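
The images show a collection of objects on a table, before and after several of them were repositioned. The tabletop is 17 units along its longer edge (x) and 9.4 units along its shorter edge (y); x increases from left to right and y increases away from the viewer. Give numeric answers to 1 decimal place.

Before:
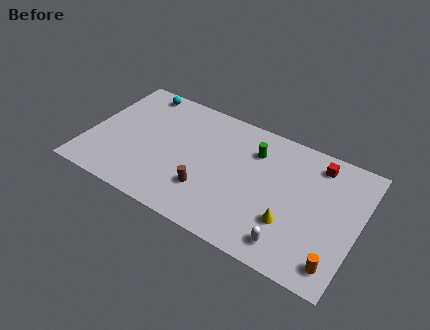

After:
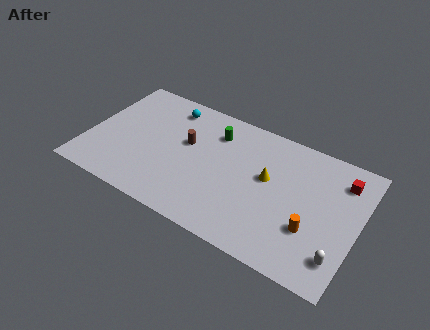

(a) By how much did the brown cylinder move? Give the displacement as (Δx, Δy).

(-1.7, 2.9)

The brown cylinder started near (7.8, 2.7) and ended near (6.1, 5.6).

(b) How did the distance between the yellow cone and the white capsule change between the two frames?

+4.5

Before: roughly 1.4 units apart; after: 5.9. That's 4.5 units further apart.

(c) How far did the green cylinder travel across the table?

2.5

The green cylinder was near (10.2, 7.0) before and (7.7, 7.2) after, so it travelled √(2.5² + 0.2²) ≈ 2.5 units.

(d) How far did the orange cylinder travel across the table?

2.3

From (16.0, 1.5) to (14.3, 3.1), the orange cylinder covered √(1.7² + 1.6²) ≈ 2.3 units.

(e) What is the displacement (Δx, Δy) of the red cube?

(1.6, -0.5)

The red cube started near (14.1, 7.9) and ended near (15.7, 7.4).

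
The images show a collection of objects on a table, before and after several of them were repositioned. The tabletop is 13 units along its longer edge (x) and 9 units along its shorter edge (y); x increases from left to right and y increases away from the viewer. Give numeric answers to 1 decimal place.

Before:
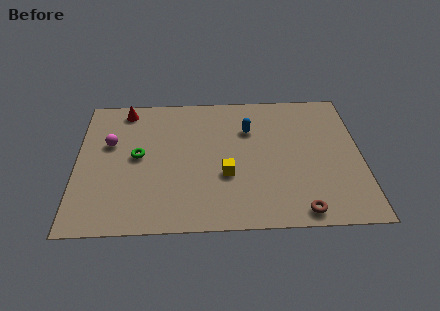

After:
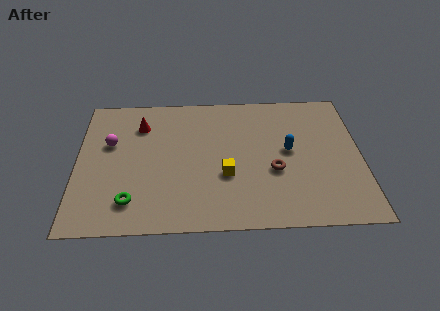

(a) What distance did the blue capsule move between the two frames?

2.3

From (7.9, 6.3) to (9.7, 4.8), the blue capsule covered √(1.8² + 1.5²) ≈ 2.3 units.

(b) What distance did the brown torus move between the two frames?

2.8

The brown torus was near (10.1, 0.9) before and (9.0, 3.5) after, so it travelled √(1.1² + 2.6²) ≈ 2.8 units.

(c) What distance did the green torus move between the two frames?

2.9

The green torus was near (2.8, 4.7) before and (2.5, 1.8) after, so it travelled √(0.3² + 2.9²) ≈ 2.9 units.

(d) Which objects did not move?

the yellow cube and the magenta sphere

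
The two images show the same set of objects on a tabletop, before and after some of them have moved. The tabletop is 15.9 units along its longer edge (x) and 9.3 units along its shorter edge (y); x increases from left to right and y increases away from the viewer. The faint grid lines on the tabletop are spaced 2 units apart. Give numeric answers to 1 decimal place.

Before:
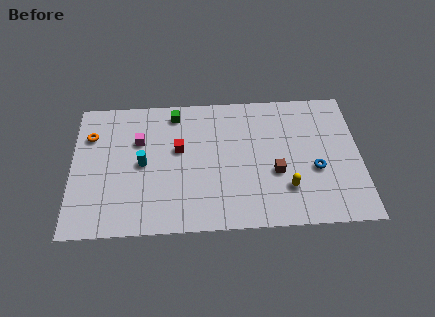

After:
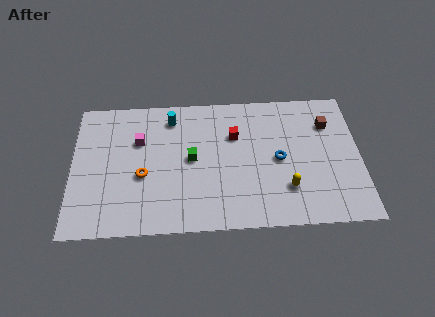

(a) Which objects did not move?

the yellow capsule and the magenta cube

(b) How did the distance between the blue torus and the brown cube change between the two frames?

+1.4

Before: roughly 2.2 units apart; after: 3.6. That's 1.4 units further apart.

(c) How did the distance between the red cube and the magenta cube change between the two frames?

+3.0

The distance was about 2.3 in the first image and 5.3 in the second, so they moved 3.0 units further apart.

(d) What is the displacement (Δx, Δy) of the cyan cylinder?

(1.6, 3.1)

From the two frames, the cyan cylinder sits at roughly (3.9, 4.6) before and (5.5, 7.7) after.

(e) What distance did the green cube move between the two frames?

3.3

The green cube moved from about (5.7, 8.0) to (6.6, 4.8), a distance of √(0.9² + 3.2²) ≈ 3.3.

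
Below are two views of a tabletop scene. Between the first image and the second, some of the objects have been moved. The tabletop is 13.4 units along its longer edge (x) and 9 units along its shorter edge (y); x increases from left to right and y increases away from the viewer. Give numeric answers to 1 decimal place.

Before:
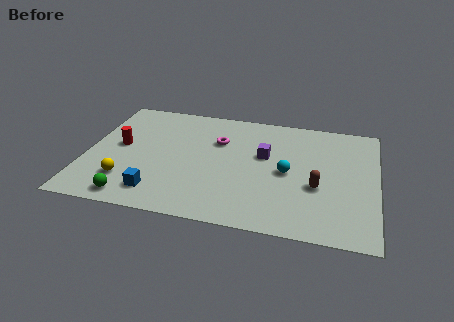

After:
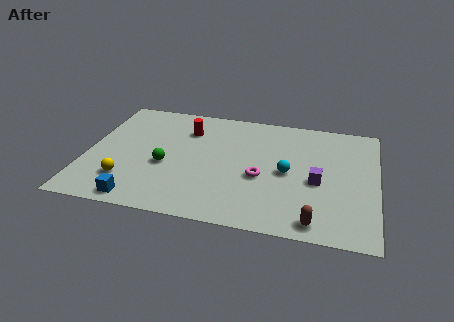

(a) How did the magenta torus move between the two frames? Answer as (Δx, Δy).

(2.1, -2.4)

The magenta torus started near (6.0, 6.1) and ended near (8.1, 3.7).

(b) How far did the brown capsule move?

2.5

The brown capsule was near (10.7, 3.5) before and (10.7, 1.0) after, so it travelled √(0.0² + 2.5²) ≈ 2.5 units.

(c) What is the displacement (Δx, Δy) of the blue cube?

(-0.8, -0.7)

The blue cube was at about (3.5, 1.6) and moved to about (2.7, 0.9).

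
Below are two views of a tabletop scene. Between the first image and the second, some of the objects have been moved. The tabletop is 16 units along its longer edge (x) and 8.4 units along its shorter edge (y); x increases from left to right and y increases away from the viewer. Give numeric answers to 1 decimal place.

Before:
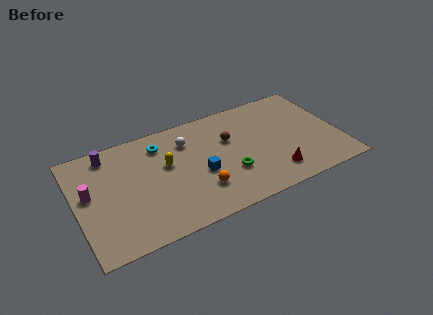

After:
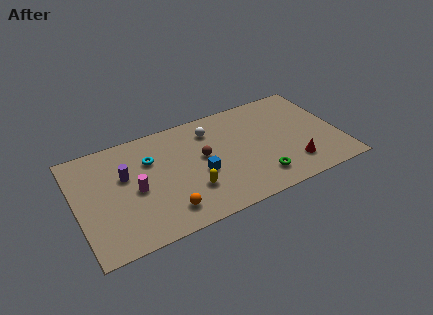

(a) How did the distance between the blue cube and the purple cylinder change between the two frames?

-1.7

Before: roughly 6.4 units apart; after: 4.7. That's 1.7 units closer together.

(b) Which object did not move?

the blue cube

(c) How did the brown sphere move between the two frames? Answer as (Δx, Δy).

(-1.7, -0.7)

The brown sphere was at about (9.4, 5.4) and moved to about (7.7, 4.7).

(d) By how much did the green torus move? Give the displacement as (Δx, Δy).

(1.7, -1.1)

The green torus started near (9.1, 2.8) and ended near (10.8, 1.7).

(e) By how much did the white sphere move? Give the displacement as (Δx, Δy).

(1.5, 0.3)

From the two frames, the white sphere sits at roughly (6.9, 6.3) before and (8.4, 6.6) after.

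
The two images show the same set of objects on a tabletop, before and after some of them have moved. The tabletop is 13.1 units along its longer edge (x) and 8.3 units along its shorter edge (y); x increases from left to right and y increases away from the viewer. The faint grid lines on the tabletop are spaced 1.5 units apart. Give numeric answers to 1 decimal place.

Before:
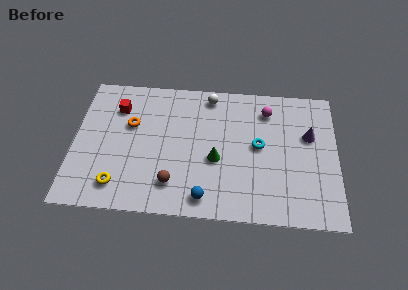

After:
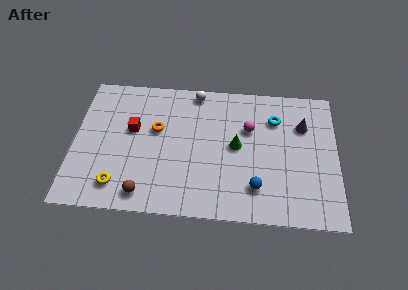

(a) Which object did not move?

the yellow torus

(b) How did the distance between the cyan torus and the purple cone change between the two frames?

-1.2

Before: roughly 2.6 units apart; after: 1.4. That's 1.2 units closer together.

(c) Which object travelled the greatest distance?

the blue sphere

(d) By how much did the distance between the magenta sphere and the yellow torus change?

-1.4

They were about 8.9 units apart before and 7.5 after — 1.4 units closer together.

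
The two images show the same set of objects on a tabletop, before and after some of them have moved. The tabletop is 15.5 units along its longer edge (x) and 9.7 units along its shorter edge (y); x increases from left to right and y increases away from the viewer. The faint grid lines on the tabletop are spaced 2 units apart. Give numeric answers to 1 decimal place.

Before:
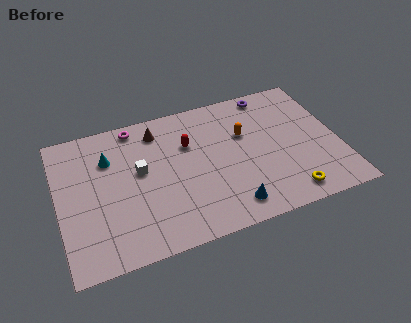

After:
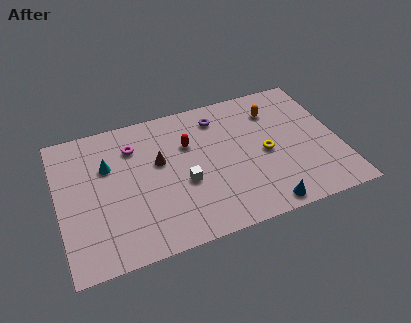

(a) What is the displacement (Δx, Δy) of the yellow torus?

(-0.9, 3.2)

The yellow torus was at about (12.3, 1.3) and moved to about (11.4, 4.5).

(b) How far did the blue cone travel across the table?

1.9

The blue cone was near (9.1, 1.5) before and (10.9, 0.9) after, so it travelled √(1.8² + 0.6²) ≈ 1.9 units.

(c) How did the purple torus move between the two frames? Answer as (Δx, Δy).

(-3.0, -0.8)

From the two frames, the purple torus sits at roughly (12.1, 8.7) before and (9.1, 7.9) after.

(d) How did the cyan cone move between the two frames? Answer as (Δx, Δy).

(-0.1, -0.5)

The cyan cone was at about (2.9, 6.9) and moved to about (2.8, 6.4).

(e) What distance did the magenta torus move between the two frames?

1.4

The magenta torus was near (4.5, 8.7) before and (4.3, 7.3) after, so it travelled √(0.2² + 1.4²) ≈ 1.4 units.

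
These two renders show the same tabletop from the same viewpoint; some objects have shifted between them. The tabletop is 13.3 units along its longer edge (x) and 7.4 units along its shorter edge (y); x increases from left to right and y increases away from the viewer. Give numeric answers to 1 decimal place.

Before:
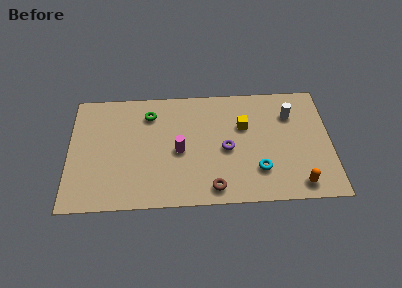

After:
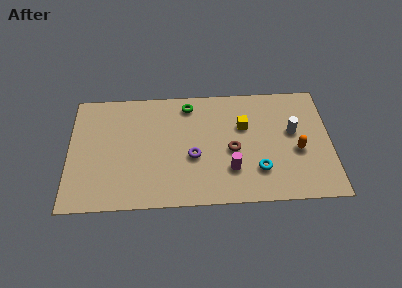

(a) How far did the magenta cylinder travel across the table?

2.9

The magenta cylinder moved from about (5.6, 3.4) to (8.2, 2.1), a distance of √(2.6² + 1.3²) ≈ 2.9.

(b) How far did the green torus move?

2.1

From (4.1, 5.8) to (6.1, 6.3), the green torus covered √(2.0² + 0.5²) ≈ 2.1 units.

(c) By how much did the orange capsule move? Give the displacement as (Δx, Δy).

(0.0, 2.1)

The orange capsule started near (11.6, 1.0) and ended near (11.6, 3.1).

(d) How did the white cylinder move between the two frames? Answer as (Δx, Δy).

(0.1, -1.1)

From the two frames, the white cylinder sits at roughly (11.3, 5.4) before and (11.4, 4.3) after.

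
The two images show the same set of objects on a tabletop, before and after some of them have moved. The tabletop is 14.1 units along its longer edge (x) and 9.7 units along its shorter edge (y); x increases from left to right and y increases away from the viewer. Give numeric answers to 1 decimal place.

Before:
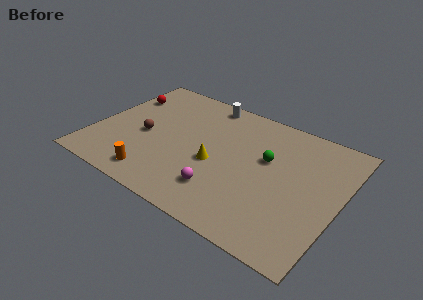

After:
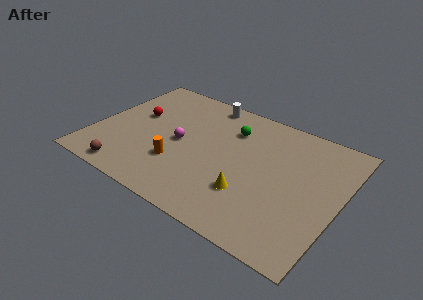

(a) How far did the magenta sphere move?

3.8

The magenta sphere moved from about (7.8, 2.3) to (4.9, 4.7), a distance of √(2.9² + 2.4²) ≈ 3.8.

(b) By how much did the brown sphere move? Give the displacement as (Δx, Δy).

(-0.3, -3.3)

From the two frames, the brown sphere sits at roughly (2.9, 4.3) before and (2.6, 1.0) after.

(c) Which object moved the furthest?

the magenta sphere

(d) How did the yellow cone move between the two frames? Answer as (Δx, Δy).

(2.2, -1.2)

From the two frames, the yellow cone sits at roughly (7.1, 4.1) before and (9.3, 2.9) after.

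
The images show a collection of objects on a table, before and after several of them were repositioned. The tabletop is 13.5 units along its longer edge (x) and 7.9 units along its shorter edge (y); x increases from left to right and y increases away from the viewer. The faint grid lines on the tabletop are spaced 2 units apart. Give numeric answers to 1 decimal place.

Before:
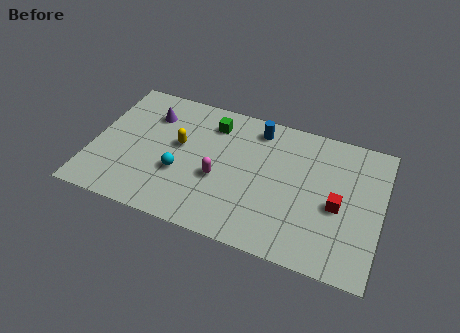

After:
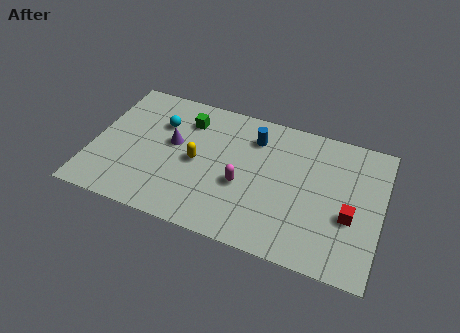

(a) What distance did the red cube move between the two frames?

0.7

The red cube moved from about (11.5, 3.5) to (12.1, 3.1), a distance of √(0.6² + 0.4²) ≈ 0.7.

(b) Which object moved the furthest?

the cyan sphere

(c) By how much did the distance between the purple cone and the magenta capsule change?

-0.8

Before: roughly 4.4 units apart; after: 3.6. That's 0.8 units closer together.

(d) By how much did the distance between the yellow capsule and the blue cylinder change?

-0.7

Before: roughly 4.1 units apart; after: 3.4. That's 0.7 units closer together.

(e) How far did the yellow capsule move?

1.1

The yellow capsule was near (4.0, 4.5) before and (4.9, 3.8) after, so it travelled √(0.9² + 0.7²) ≈ 1.1 units.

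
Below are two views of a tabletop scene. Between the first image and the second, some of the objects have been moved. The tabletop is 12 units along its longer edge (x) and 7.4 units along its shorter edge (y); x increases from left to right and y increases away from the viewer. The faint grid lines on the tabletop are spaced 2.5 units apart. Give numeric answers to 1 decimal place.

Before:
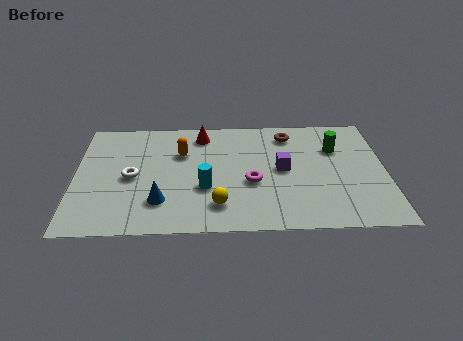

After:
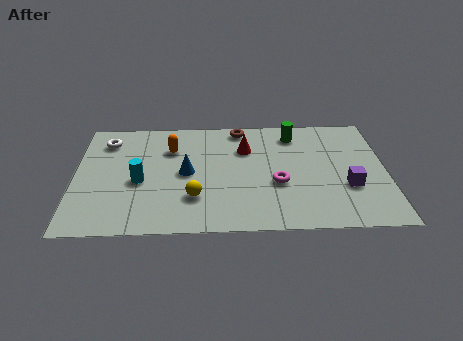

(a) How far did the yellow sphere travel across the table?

1.0

The yellow sphere was near (5.5, 1.6) before and (4.6, 2.1) after, so it travelled √(0.9² + 0.5²) ≈ 1.0 units.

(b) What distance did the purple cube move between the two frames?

2.8

The purple cube moved from about (8.0, 3.8) to (10.5, 2.6), a distance of √(2.5² + 1.2²) ≈ 2.8.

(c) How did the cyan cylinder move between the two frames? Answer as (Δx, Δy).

(-2.5, 0.5)

From the two frames, the cyan cylinder sits at roughly (5.0, 2.7) before and (2.5, 3.2) after.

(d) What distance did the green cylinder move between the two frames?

1.9

The green cylinder moved from about (10.1, 5.1) to (8.5, 6.1), a distance of √(1.6² + 1.0²) ≈ 1.9.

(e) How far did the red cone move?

2.0

The red cone moved from about (4.9, 6.2) to (6.6, 5.2), a distance of √(1.7² + 1.0²) ≈ 2.0.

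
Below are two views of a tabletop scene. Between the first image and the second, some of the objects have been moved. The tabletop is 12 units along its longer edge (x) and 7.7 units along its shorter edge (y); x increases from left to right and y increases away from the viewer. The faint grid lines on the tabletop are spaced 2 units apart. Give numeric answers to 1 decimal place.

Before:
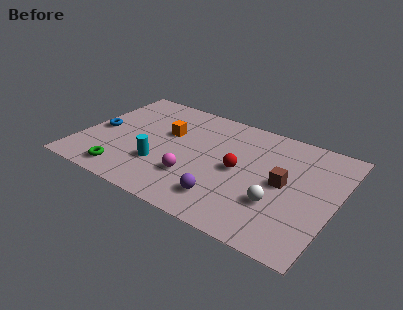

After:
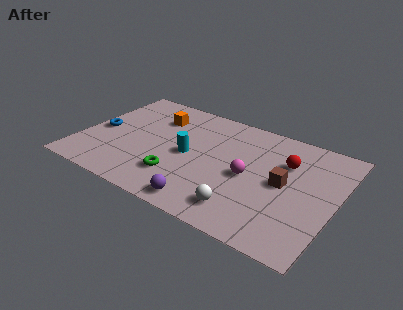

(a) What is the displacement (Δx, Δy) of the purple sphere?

(-0.8, -0.7)

The purple sphere started near (7.2, 1.6) and ended near (6.4, 0.9).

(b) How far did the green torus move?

2.6

The green torus was near (2.5, 1.1) before and (4.9, 2.0) after, so it travelled √(2.4² + 0.9²) ≈ 2.6 units.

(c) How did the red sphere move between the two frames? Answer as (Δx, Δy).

(2.0, 1.5)

The red sphere started near (7.5, 3.8) and ended near (9.5, 5.3).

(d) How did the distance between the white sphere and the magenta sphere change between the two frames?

-1.7

The distance was about 3.9 in the first image and 2.2 in the second, so they moved 1.7 units closer together.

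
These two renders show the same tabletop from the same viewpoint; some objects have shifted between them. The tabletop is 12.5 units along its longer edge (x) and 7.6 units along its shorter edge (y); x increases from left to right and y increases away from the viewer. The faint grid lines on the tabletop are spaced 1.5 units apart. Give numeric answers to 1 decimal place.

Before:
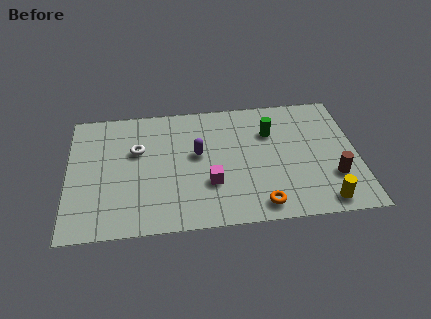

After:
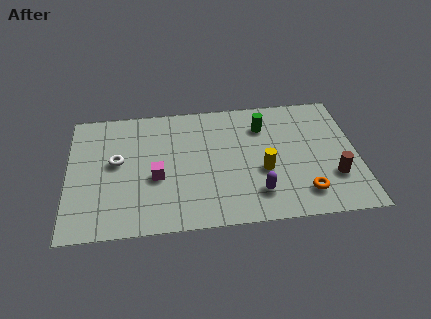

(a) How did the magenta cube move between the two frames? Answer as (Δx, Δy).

(-2.3, 0.6)

The magenta cube was at about (6.1, 2.5) and moved to about (3.8, 3.1).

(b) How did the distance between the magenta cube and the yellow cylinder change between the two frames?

-0.5

The distance was about 5.1 in the first image and 4.6 in the second, so they moved 0.5 units closer together.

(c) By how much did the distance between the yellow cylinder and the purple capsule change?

-5.0

The distance was about 6.3 in the first image and 1.3 in the second, so they moved 5.0 units closer together.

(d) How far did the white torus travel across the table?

1.1

From (3.0, 4.8) to (2.1, 4.2), the white torus covered √(0.9² + 0.6²) ≈ 1.1 units.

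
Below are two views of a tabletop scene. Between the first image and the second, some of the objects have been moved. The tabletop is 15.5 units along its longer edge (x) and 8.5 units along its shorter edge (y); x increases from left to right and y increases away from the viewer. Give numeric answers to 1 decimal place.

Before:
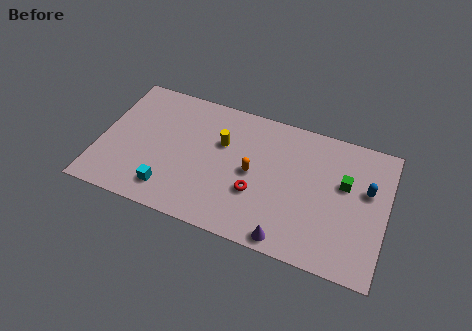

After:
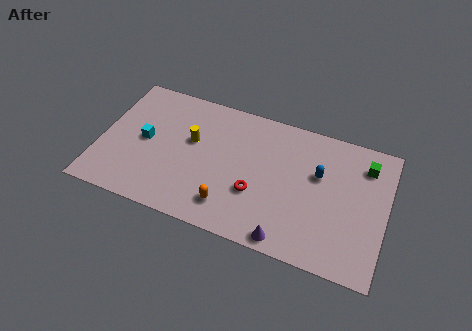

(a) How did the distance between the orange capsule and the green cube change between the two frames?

+3.5

The distance was about 5.0 in the first image and 8.5 in the second, so they moved 3.5 units further apart.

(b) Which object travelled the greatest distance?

the cyan cube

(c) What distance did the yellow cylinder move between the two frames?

1.6

The yellow cylinder moved from about (6.5, 5.5) to (4.9, 5.1), a distance of √(1.6² + 0.4²) ≈ 1.6.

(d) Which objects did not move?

the red torus and the purple cone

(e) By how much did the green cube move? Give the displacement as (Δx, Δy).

(1.0, 1.5)

The green cube was at about (13.2, 5.2) and moved to about (14.2, 6.7).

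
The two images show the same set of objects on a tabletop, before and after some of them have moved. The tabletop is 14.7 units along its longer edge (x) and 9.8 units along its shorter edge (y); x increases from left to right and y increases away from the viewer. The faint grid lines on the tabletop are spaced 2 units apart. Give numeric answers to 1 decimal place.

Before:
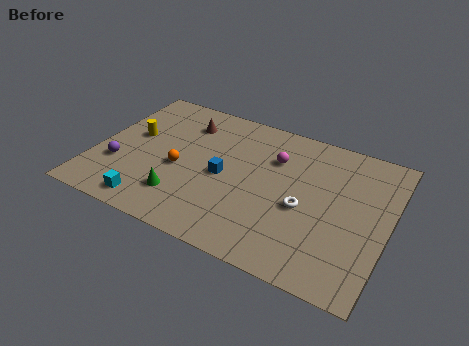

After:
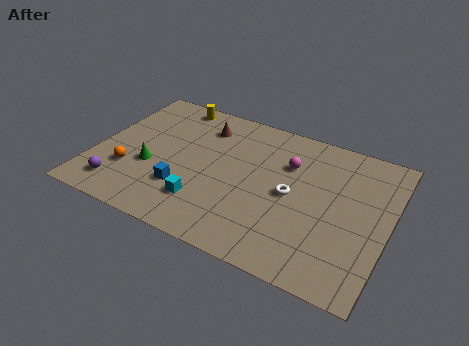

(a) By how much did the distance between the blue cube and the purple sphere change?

-2.1

They were about 5.4 units apart before and 3.3 after — 2.1 units closer together.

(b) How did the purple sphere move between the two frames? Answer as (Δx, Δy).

(0.3, -1.5)

From the two frames, the purple sphere sits at roughly (1.3, 3.2) before and (1.6, 1.7) after.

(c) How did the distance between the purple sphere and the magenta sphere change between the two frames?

+1.0

They were about 8.4 units apart before and 9.4 after — 1.0 units further apart.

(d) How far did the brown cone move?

0.9

The brown cone was near (4.1, 7.6) before and (5.0, 7.7) after, so it travelled √(0.9² + 0.1²) ≈ 0.9 units.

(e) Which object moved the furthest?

the yellow cylinder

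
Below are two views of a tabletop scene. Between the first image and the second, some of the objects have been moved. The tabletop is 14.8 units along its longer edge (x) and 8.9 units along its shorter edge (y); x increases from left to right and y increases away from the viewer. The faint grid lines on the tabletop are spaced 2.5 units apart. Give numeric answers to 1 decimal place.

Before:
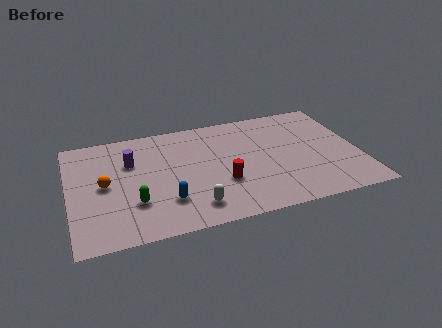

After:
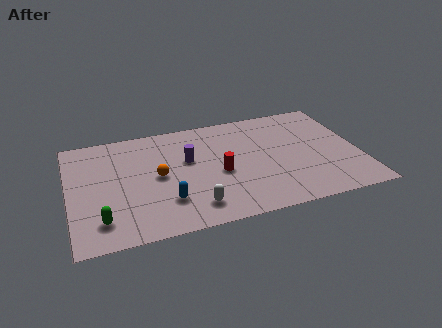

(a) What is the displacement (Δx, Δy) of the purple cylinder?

(2.9, -0.6)

The purple cylinder started near (3.2, 6.0) and ended near (6.1, 5.4).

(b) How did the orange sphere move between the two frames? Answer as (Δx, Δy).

(2.7, 0.0)

The orange sphere was at about (1.8, 4.5) and moved to about (4.5, 4.5).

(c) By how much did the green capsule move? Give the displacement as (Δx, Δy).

(-1.7, -0.9)

From the two frames, the green capsule sits at roughly (3.2, 2.7) before and (1.5, 1.8) after.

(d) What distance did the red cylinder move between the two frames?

0.8

From (7.7, 3.1) to (7.6, 3.9), the red cylinder covered √(0.1² + 0.8²) ≈ 0.8 units.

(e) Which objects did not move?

the blue capsule and the white capsule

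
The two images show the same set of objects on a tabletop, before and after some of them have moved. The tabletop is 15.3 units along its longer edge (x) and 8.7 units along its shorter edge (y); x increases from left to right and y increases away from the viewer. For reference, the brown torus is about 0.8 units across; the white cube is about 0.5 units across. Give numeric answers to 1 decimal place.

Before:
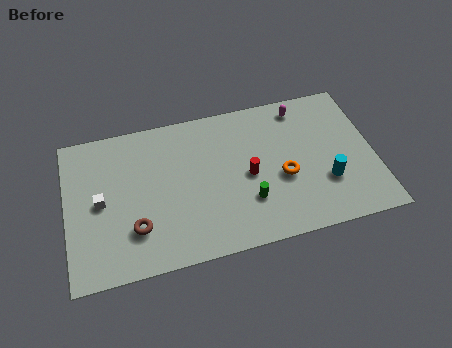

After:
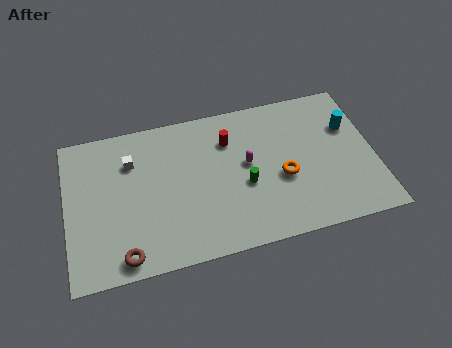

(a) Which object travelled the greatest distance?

the magenta capsule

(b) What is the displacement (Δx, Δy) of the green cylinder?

(-0.1, 1.0)

The green cylinder was at about (8.9, 2.6) and moved to about (8.8, 3.6).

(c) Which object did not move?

the orange torus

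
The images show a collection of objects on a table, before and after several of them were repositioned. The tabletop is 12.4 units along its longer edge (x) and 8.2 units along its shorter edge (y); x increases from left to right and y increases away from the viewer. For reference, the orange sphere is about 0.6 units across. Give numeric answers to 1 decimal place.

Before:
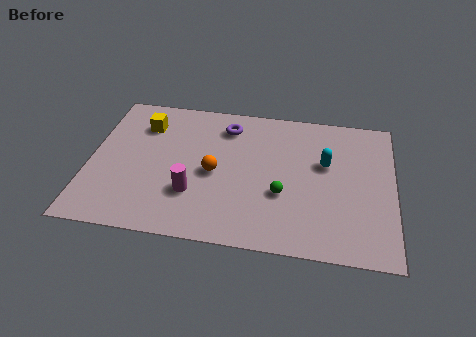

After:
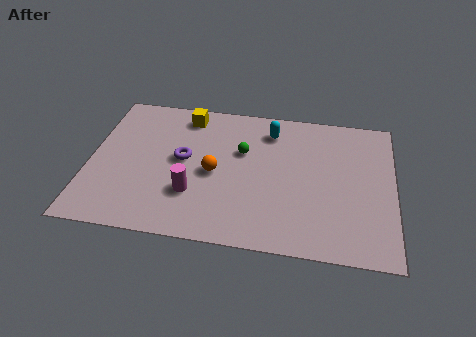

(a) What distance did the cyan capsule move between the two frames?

2.8

From (9.6, 5.0) to (7.3, 6.6), the cyan capsule covered √(2.3² + 1.6²) ≈ 2.8 units.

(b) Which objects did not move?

the magenta cylinder and the orange sphere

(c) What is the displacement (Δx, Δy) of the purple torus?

(-1.7, -2.2)

The purple torus was at about (5.5, 6.6) and moved to about (3.8, 4.4).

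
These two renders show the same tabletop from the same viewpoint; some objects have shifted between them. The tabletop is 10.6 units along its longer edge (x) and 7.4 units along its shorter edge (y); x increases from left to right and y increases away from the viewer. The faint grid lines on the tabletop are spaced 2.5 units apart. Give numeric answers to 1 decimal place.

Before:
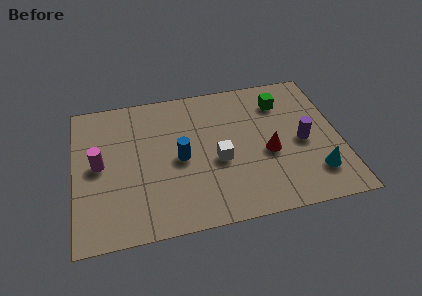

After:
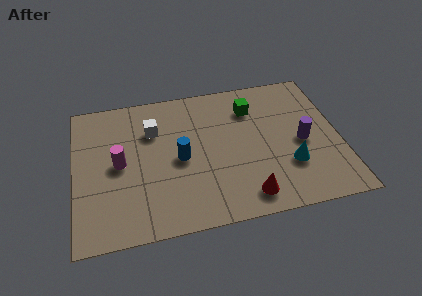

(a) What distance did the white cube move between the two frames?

3.3

The white cube was near (5.7, 3.1) before and (3.2, 5.2) after, so it travelled √(2.5² + 2.1²) ≈ 3.3 units.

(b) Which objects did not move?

the purple cylinder and the blue cylinder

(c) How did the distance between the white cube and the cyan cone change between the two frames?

+2.0

The distance was about 4.0 in the first image and 6.0 in the second, so they moved 2.0 units further apart.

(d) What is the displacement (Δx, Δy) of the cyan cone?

(-1.0, 0.6)

The cyan cone started near (9.5, 1.7) and ended near (8.5, 2.3).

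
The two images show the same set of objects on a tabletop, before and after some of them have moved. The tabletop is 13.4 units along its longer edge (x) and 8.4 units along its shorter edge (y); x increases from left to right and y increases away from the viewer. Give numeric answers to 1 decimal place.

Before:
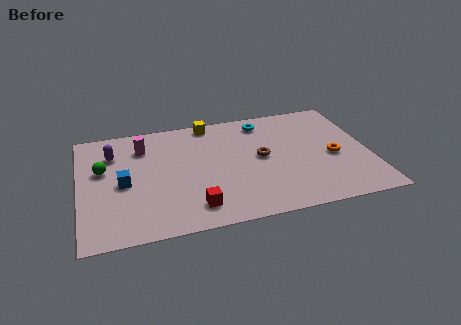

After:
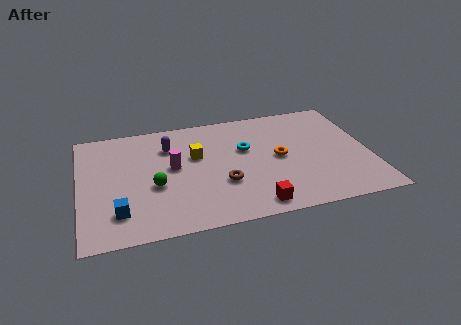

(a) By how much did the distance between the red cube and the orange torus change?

-3.5

They were about 7.0 units apart before and 3.5 after — 3.5 units closer together.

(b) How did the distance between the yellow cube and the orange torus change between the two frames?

-2.8

Before: roughly 6.7 units apart; after: 3.9. That's 2.8 units closer together.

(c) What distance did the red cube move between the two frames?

2.7

The red cube moved from about (5.1, 1.5) to (7.8, 1.0), a distance of √(2.7² + 0.5²) ≈ 2.7.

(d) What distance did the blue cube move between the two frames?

2.0

The blue cube moved from about (2.0, 3.9) to (1.7, 1.9), a distance of √(0.3² + 2.0²) ≈ 2.0.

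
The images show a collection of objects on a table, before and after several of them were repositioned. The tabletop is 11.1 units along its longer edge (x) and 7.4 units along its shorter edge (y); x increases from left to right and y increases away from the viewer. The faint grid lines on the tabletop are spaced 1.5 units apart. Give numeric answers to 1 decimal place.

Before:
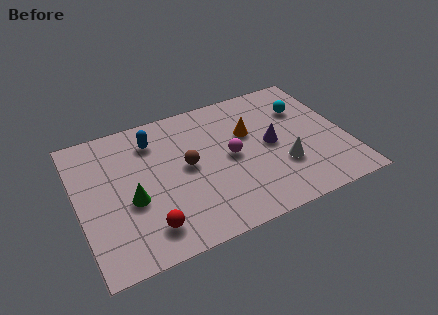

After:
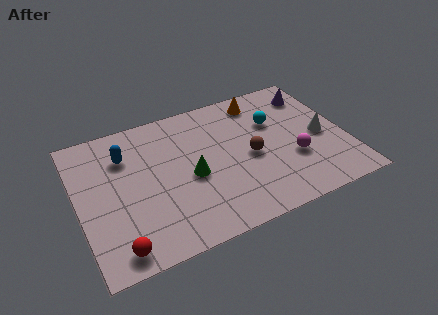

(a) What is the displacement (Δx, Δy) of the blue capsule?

(-1.2, -0.4)

The blue capsule was at about (3.3, 5.8) and moved to about (2.1, 5.4).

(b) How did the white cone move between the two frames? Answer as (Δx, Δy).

(1.8, 1.0)

The white cone started near (8.3, 2.4) and ended near (10.1, 3.4).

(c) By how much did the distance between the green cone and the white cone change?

-0.7

Before: roughly 6.2 units apart; after: 5.5. That's 0.7 units closer together.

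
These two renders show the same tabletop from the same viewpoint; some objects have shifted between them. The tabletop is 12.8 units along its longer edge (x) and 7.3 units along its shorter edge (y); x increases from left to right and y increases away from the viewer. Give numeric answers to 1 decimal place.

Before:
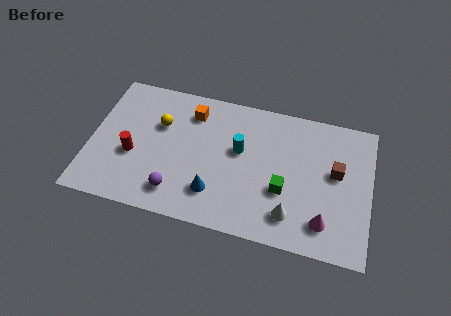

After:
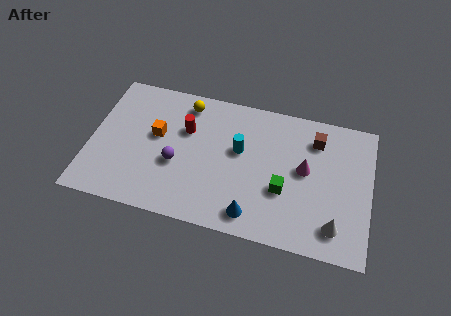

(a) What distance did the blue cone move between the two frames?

1.9

The blue cone moved from about (5.8, 1.8) to (7.6, 1.1), a distance of √(1.8² + 0.7²) ≈ 1.9.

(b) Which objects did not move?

the cyan cylinder and the green cube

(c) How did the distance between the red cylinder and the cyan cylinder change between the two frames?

-2.5

They were about 5.0 units apart before and 2.5 after — 2.5 units closer together.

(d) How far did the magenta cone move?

2.7

The magenta cone moved from about (10.8, 1.5) to (9.8, 4.0), a distance of √(1.0² + 2.5²) ≈ 2.7.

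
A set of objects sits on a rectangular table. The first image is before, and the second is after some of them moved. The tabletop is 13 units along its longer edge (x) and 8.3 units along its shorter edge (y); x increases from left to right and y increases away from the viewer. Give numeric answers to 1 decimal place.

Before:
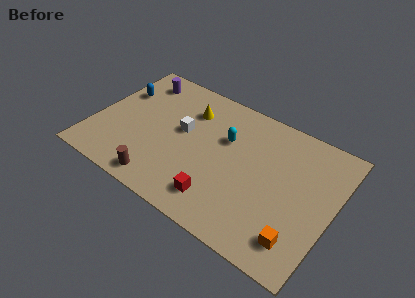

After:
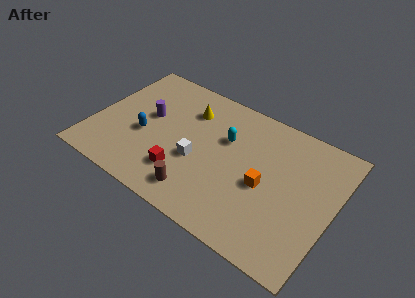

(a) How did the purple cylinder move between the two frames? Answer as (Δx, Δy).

(1.0, -2.2)

From the two frames, the purple cylinder sits at roughly (1.8, 6.9) before and (2.8, 4.7) after.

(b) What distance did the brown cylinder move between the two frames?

2.0

The brown cylinder moved from about (4.2, 1.0) to (6.2, 1.4), a distance of √(2.0² + 0.4²) ≈ 2.0.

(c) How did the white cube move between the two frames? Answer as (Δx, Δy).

(1.1, -1.4)

The white cube was at about (4.7, 4.7) and moved to about (5.8, 3.3).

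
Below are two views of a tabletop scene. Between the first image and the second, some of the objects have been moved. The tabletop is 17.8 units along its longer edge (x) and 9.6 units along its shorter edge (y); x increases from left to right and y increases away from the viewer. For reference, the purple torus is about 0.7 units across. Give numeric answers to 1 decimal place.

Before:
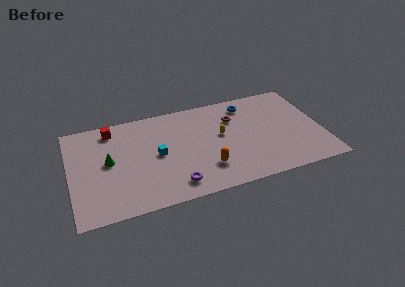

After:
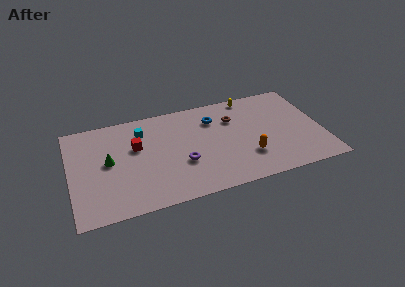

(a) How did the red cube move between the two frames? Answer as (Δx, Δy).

(1.6, -2.2)

The red cube was at about (3.1, 8.2) and moved to about (4.7, 6.0).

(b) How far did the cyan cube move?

2.8

The cyan cube moved from about (6.1, 4.8) to (5.2, 7.4), a distance of √(0.9² + 2.6²) ≈ 2.8.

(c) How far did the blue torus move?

2.6

The blue torus was near (12.8, 8.0) before and (10.3, 7.2) after, so it travelled √(2.5² + 0.8²) ≈ 2.6 units.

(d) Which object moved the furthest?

the yellow capsule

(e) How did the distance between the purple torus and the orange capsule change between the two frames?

+2.2

The distance was about 2.5 in the first image and 4.7 in the second, so they moved 2.2 units further apart.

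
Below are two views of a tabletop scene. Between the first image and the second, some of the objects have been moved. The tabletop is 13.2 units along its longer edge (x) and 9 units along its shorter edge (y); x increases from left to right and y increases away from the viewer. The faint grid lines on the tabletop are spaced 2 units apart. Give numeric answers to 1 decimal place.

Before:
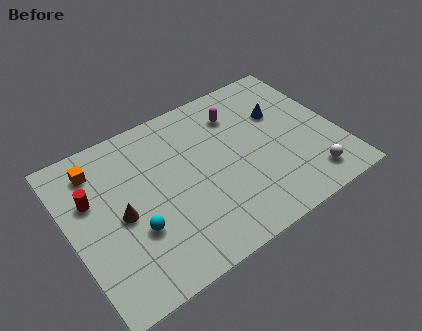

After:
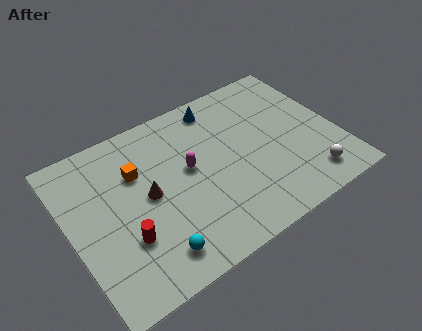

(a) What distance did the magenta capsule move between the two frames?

3.4

The magenta capsule was near (8.7, 6.9) before and (5.9, 5.0) after, so it travelled √(2.8² + 1.9²) ≈ 3.4 units.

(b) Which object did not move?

the white sphere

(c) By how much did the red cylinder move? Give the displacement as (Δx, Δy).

(1.2, -2.9)

The red cylinder was at about (1.2, 5.8) and moved to about (2.4, 2.9).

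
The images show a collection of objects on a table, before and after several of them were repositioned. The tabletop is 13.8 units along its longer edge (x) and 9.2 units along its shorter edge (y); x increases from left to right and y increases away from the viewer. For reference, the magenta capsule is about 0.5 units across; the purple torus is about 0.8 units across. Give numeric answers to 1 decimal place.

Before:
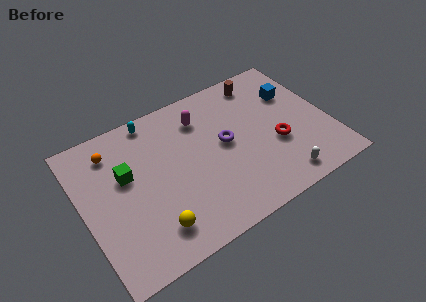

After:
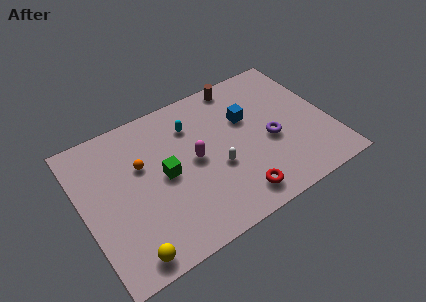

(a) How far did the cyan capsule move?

2.4

The cyan capsule moved from about (4.4, 8.3) to (6.4, 6.9), a distance of √(2.0² + 1.4²) ≈ 2.4.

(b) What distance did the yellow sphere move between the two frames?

1.7

The yellow sphere moved from about (3.4, 1.8) to (1.9, 1.0), a distance of √(1.5² + 0.8²) ≈ 1.7.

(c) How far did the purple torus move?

2.6

The purple torus was near (8.0, 4.9) before and (10.4, 3.9) after, so it travelled √(2.4² + 1.0²) ≈ 2.6 units.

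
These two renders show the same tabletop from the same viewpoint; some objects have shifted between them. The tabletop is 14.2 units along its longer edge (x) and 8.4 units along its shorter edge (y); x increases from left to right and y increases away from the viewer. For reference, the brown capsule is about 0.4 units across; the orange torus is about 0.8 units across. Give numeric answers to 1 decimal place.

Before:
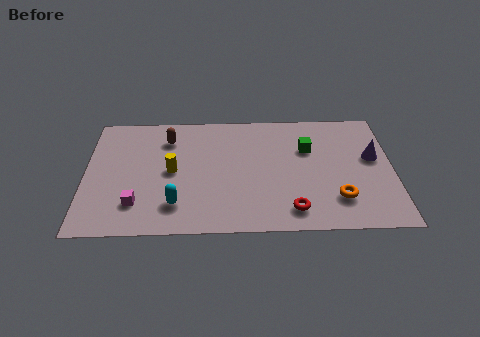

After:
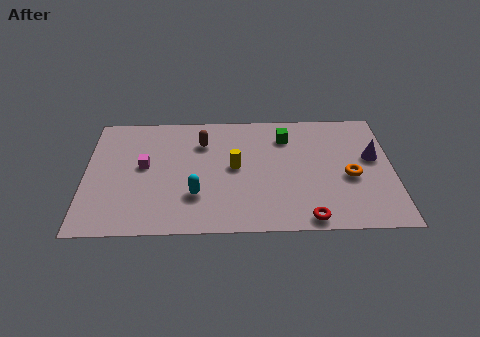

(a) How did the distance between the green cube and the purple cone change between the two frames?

+1.2

Before: roughly 3.1 units apart; after: 4.3. That's 1.2 units further apart.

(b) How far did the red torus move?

0.9

From (9.5, 1.4) to (10.2, 0.8), the red torus covered √(0.7² + 0.6²) ≈ 0.9 units.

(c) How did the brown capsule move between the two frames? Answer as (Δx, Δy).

(1.6, -0.3)

From the two frames, the brown capsule sits at roughly (3.8, 6.5) before and (5.4, 6.2) after.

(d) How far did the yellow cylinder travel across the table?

2.9

From (4.0, 4.2) to (6.9, 4.4), the yellow cylinder covered √(2.9² + 0.2²) ≈ 2.9 units.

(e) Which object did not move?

the purple cone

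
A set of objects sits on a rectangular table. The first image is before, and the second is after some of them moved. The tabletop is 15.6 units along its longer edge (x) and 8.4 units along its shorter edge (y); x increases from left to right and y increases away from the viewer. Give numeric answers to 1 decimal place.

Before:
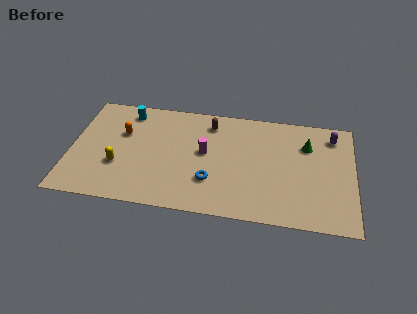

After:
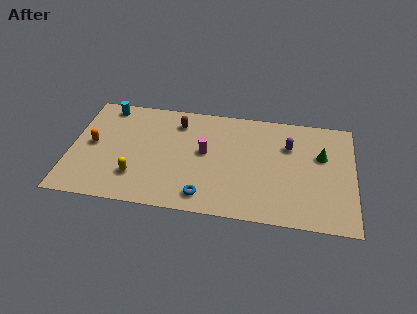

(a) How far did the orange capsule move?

1.9

The orange capsule was near (2.8, 5.4) before and (1.2, 4.3) after, so it travelled √(1.6² + 1.1²) ≈ 1.9 units.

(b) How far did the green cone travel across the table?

1.1

The green cone moved from about (13.0, 6.0) to (13.8, 5.3), a distance of √(0.8² + 0.7²) ≈ 1.1.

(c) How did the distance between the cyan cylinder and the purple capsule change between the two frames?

-1.1

Before: roughly 11.4 units apart; after: 10.3. That's 1.1 units closer together.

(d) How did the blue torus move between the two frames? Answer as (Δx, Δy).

(-0.3, -1.2)

From the two frames, the blue torus sits at roughly (7.8, 2.5) before and (7.5, 1.3) after.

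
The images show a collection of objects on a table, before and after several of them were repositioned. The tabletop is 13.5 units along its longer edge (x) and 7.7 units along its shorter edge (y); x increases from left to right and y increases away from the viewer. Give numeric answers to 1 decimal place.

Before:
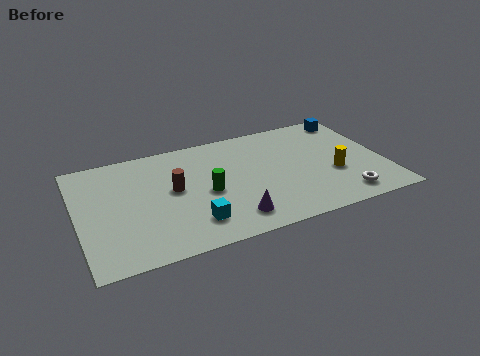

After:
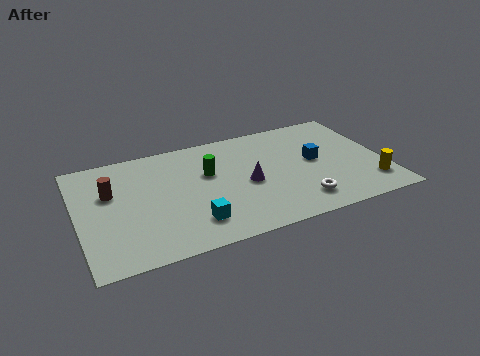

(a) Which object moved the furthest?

the blue cube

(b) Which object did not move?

the cyan cube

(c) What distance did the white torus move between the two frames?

1.9

From (11.4, 1.2) to (9.5, 1.5), the white torus covered √(1.9² + 0.3²) ≈ 1.9 units.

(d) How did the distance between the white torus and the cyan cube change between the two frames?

-1.9

Before: roughly 6.6 units apart; after: 4.7. That's 1.9 units closer together.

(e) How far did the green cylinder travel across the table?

1.3

The green cylinder was near (5.6, 3.5) before and (5.8, 4.8) after, so it travelled √(0.2² + 1.3²) ≈ 1.3 units.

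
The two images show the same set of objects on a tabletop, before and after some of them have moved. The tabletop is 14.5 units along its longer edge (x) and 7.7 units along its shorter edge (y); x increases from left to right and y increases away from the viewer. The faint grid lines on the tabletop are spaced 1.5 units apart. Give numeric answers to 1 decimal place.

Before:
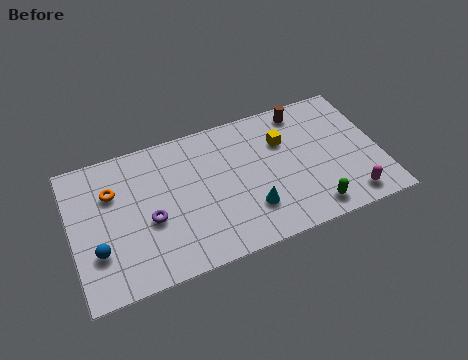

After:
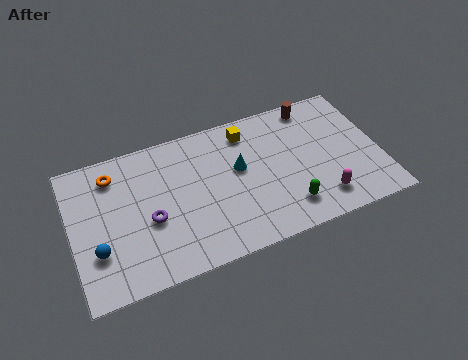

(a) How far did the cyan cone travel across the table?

2.4

The cyan cone was near (8.2, 2.1) before and (7.9, 4.5) after, so it travelled √(0.3² + 2.4²) ≈ 2.4 units.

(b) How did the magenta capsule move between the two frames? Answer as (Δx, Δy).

(-1.3, 0.4)

The magenta capsule was at about (12.8, 1.1) and moved to about (11.5, 1.5).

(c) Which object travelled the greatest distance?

the cyan cone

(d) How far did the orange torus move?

0.9

The orange torus moved from about (2.0, 5.3) to (2.1, 6.2), a distance of √(0.1² + 0.9²) ≈ 0.9.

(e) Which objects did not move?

the blue sphere and the purple torus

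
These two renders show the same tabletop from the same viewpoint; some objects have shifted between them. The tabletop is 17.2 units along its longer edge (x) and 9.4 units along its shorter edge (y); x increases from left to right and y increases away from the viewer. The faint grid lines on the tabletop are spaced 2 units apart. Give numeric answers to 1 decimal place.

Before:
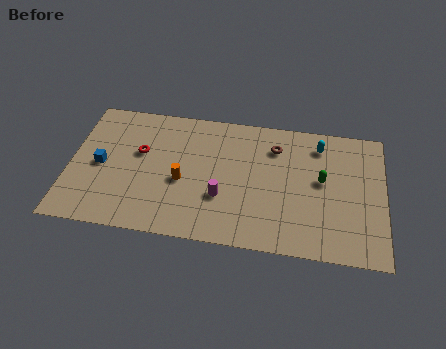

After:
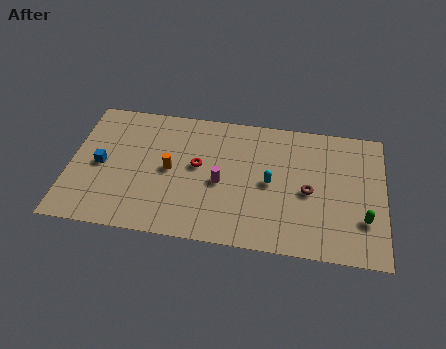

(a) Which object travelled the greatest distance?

the cyan capsule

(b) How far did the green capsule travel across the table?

3.3

From (13.8, 5.2) to (16.1, 2.8), the green capsule covered √(2.3² + 2.4²) ≈ 3.3 units.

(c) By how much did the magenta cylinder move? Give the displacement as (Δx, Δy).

(-0.1, 1.0)

From the two frames, the magenta cylinder sits at roughly (8.4, 3.2) before and (8.3, 4.2) after.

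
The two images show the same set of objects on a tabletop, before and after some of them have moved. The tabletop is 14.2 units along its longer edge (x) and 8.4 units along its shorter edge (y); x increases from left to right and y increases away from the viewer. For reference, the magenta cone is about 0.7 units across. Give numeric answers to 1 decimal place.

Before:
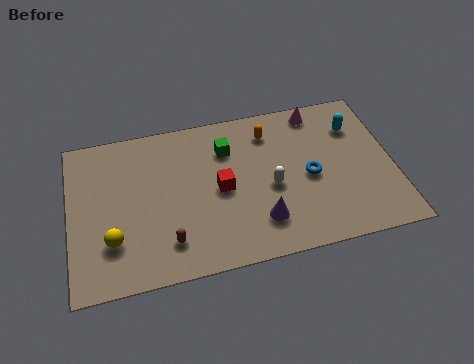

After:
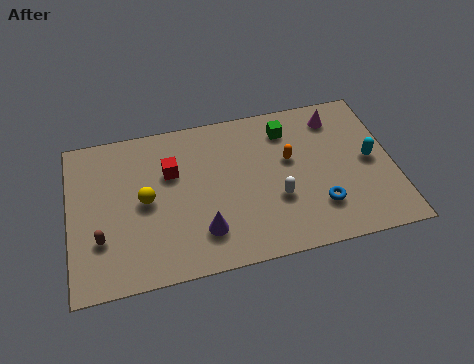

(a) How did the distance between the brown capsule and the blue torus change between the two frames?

+2.9

Before: roughly 6.6 units apart; after: 9.5. That's 2.9 units further apart.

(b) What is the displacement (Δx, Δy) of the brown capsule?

(-2.9, 0.8)

From the two frames, the brown capsule sits at roughly (4.2, 1.8) before and (1.3, 2.6) after.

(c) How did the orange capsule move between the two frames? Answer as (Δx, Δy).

(0.8, -1.7)

The orange capsule started near (8.9, 6.7) and ended near (9.7, 5.0).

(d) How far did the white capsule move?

0.7

The white capsule moved from about (8.8, 3.7) to (9.0, 3.0), a distance of √(0.2² + 0.7²) ≈ 0.7.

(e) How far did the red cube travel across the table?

2.5

From (6.6, 4.1) to (4.5, 5.5), the red cube covered √(2.1² + 1.4²) ≈ 2.5 units.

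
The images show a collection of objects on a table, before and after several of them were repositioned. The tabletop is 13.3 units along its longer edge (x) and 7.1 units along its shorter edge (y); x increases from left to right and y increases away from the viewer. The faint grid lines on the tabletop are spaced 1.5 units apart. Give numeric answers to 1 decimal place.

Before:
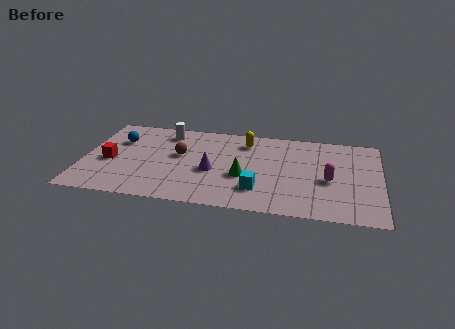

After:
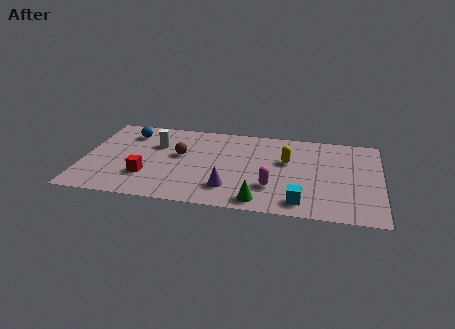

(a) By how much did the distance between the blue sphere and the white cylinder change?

-0.8

Before: roughly 2.3 units apart; after: 1.5. That's 0.8 units closer together.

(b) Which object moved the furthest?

the magenta capsule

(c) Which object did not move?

the brown sphere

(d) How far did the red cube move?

2.0

The red cube moved from about (1.2, 3.1) to (2.9, 2.1), a distance of √(1.7² + 1.0²) ≈ 2.0.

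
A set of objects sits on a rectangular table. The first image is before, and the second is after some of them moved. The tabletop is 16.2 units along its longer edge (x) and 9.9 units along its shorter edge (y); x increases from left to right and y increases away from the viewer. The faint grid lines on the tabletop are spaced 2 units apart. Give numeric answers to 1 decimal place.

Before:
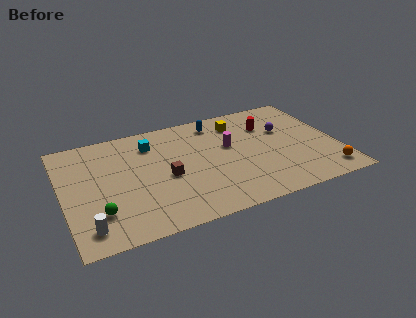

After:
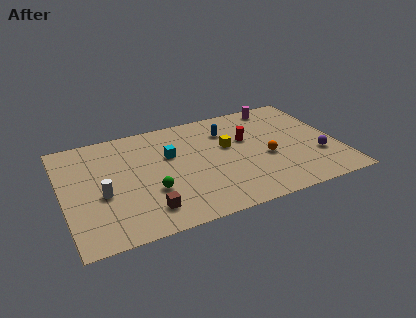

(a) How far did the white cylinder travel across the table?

2.7

The white cylinder was near (1.2, 1.6) before and (2.2, 4.1) after, so it travelled √(1.0² + 2.5²) ≈ 2.7 units.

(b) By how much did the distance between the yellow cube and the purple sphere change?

+2.7

The distance was about 3.1 in the first image and 5.8 in the second, so they moved 2.7 units further apart.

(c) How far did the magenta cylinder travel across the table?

4.4

From (9.9, 5.9) to (13.2, 8.8), the magenta cylinder covered √(3.3² + 2.9²) ≈ 4.4 units.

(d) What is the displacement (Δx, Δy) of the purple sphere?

(1.6, -3.1)

The purple sphere was at about (13.3, 6.3) and moved to about (14.9, 3.2).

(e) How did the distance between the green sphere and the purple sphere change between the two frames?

-2.1

They were about 12.0 units apart before and 9.9 after — 2.1 units closer together.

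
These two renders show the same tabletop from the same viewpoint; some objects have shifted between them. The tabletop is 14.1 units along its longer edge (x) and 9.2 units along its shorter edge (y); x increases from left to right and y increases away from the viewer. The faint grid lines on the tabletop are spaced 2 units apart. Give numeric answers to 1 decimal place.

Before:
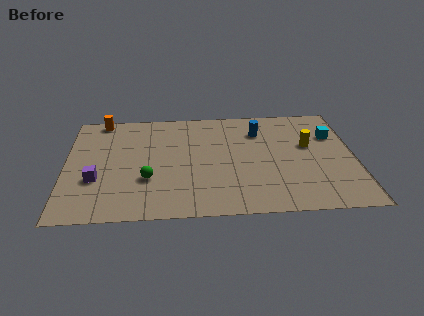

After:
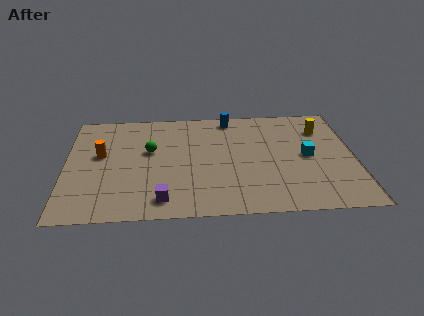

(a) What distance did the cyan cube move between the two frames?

2.1

From (13.1, 6.3) to (11.8, 4.6), the cyan cube covered √(1.3² + 1.7²) ≈ 2.1 units.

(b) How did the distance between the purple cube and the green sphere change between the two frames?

+1.6

Before: roughly 2.5 units apart; after: 4.1. That's 1.6 units further apart.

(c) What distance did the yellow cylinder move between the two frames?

1.6

The yellow cylinder was near (11.9, 5.5) before and (12.6, 6.9) after, so it travelled √(0.7² + 1.4²) ≈ 1.6 units.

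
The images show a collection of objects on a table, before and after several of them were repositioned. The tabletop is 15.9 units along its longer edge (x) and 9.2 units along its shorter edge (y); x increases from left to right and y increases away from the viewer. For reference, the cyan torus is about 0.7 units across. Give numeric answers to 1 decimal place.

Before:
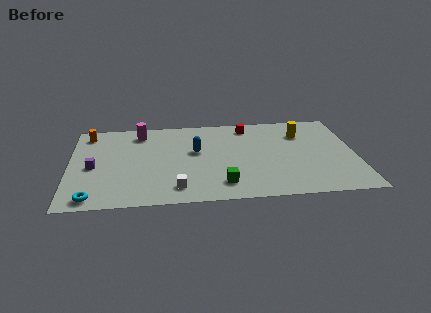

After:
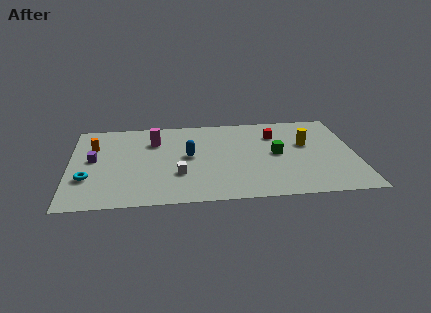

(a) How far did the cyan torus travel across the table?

2.0

The cyan torus moved from about (1.3, 1.0) to (1.0, 3.0), a distance of √(0.3² + 2.0²) ≈ 2.0.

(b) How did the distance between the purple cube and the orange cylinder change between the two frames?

-2.2

They were about 3.6 units apart before and 1.4 after — 2.2 units closer together.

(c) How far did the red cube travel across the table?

1.9

The red cube was near (10.0, 7.9) before and (11.5, 6.8) after, so it travelled √(1.5² + 1.1²) ≈ 1.9 units.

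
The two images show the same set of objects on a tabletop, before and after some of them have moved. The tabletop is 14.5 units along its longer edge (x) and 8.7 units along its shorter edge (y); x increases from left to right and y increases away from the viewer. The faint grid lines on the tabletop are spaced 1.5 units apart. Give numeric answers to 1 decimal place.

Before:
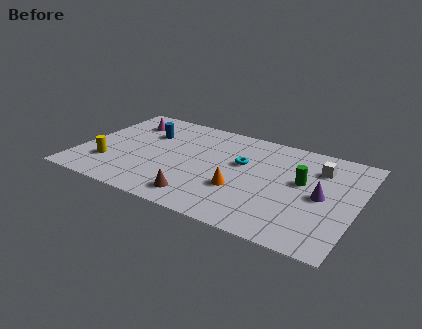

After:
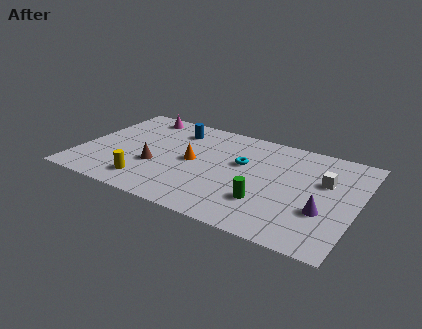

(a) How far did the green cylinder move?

3.0

From (11.6, 5.0) to (10.0, 2.5), the green cylinder covered √(1.6² + 2.5²) ≈ 3.0 units.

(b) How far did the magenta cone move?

1.0

The magenta cone was near (2.0, 6.7) before and (2.5, 7.6) after, so it travelled √(0.5² + 0.9²) ≈ 1.0 units.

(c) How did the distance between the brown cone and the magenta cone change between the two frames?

-2.4

Before: roughly 7.1 units apart; after: 4.7. That's 2.4 units closer together.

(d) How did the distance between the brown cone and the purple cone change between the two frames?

+2.2

Before: roughly 6.6 units apart; after: 8.8. That's 2.2 units further apart.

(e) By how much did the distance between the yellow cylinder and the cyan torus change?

-1.5

The distance was about 7.3 in the first image and 5.8 in the second, so they moved 1.5 units closer together.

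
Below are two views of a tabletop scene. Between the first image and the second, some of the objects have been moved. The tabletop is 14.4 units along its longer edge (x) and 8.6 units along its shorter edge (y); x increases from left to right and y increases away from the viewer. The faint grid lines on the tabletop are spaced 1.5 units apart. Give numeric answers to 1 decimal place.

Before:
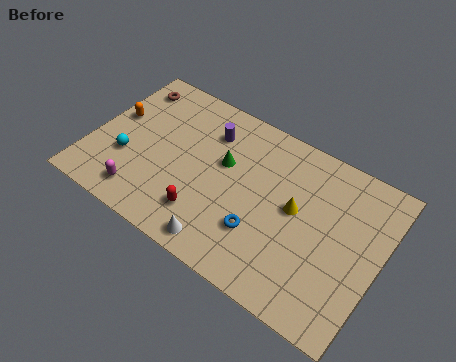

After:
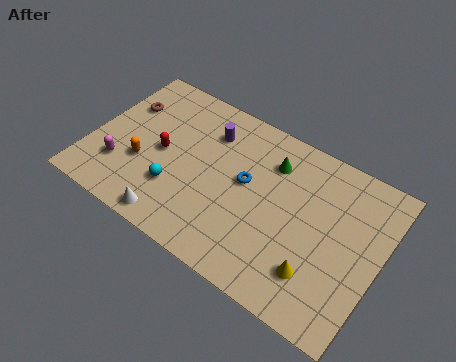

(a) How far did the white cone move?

2.5

From (7.2, 1.0) to (4.7, 0.9), the white cone covered √(2.5² + 0.1²) ≈ 2.5 units.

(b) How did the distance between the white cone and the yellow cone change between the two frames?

+2.3

They were about 4.8 units apart before and 7.1 after — 2.3 units further apart.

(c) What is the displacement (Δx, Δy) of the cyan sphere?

(2.6, -0.4)

The cyan sphere started near (1.9, 3.0) and ended near (4.5, 2.6).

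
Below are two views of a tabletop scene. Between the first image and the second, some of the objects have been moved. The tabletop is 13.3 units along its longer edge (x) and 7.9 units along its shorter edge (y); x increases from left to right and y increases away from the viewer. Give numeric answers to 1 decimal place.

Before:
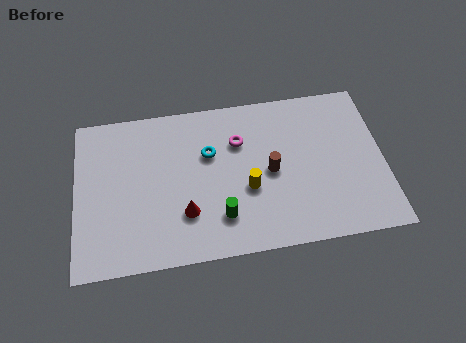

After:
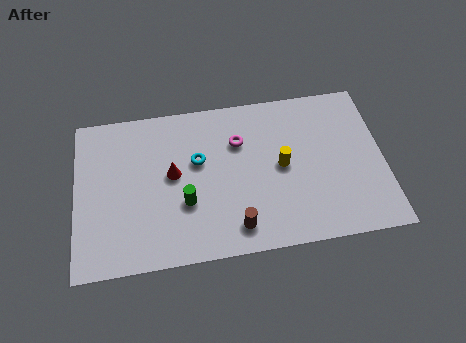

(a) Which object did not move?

the magenta torus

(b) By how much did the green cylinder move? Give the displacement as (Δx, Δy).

(-1.5, 0.9)

The green cylinder started near (6.2, 1.9) and ended near (4.7, 2.8).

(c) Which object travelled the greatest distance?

the brown cylinder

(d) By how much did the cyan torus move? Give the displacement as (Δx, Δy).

(-0.5, -0.3)

The cyan torus started near (5.8, 5.1) and ended near (5.3, 4.8).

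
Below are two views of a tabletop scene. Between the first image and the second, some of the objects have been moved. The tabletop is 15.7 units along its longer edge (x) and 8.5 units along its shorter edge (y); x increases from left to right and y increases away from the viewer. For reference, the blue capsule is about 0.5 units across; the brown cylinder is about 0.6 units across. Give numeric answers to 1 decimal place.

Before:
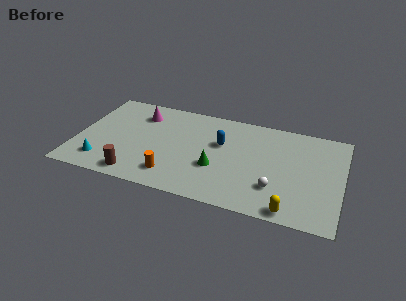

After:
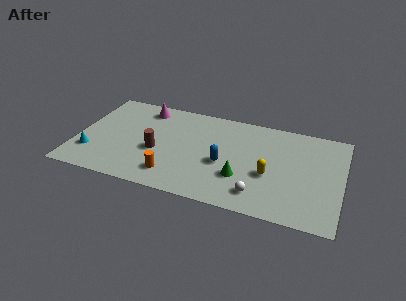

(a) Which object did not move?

the orange cylinder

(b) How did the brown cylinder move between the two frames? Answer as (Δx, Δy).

(1.0, 2.4)

From the two frames, the brown cylinder sits at roughly (3.8, 1.1) before and (4.8, 3.5) after.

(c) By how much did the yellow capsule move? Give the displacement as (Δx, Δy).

(-1.4, 2.6)

The yellow capsule started near (12.9, 0.8) and ended near (11.5, 3.4).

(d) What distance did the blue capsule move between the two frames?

1.7

The blue capsule moved from about (8.5, 5.3) to (8.8, 3.6), a distance of √(0.3² + 1.7²) ≈ 1.7.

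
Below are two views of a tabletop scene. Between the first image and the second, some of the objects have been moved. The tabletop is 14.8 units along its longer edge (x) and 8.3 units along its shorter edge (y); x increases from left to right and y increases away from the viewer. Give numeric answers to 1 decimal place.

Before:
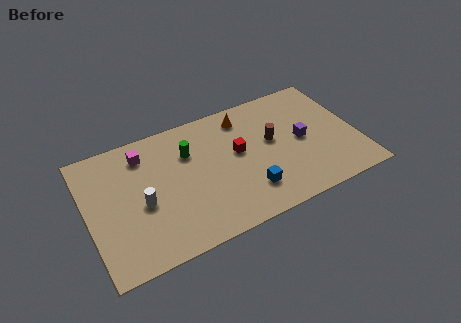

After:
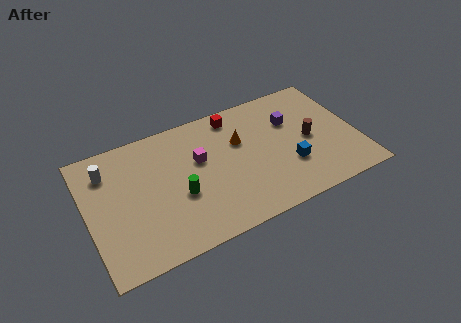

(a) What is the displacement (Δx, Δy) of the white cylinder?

(-1.6, 2.8)

The white cylinder was at about (2.9, 3.6) and moved to about (1.3, 6.4).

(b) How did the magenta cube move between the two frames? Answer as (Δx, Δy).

(2.9, -1.6)

From the two frames, the magenta cube sits at roughly (3.3, 6.7) before and (6.2, 5.1) after.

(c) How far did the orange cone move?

1.6

The orange cone moved from about (8.9, 6.9) to (8.5, 5.4), a distance of √(0.4² + 1.5²) ≈ 1.6.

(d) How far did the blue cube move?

2.5

From (8.5, 2.0) to (10.9, 2.7), the blue cube covered √(2.4² + 0.7²) ≈ 2.5 units.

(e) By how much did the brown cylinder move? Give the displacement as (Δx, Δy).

(2.0, -0.7)

The brown cylinder started near (10.2, 4.7) and ended near (12.2, 4.0).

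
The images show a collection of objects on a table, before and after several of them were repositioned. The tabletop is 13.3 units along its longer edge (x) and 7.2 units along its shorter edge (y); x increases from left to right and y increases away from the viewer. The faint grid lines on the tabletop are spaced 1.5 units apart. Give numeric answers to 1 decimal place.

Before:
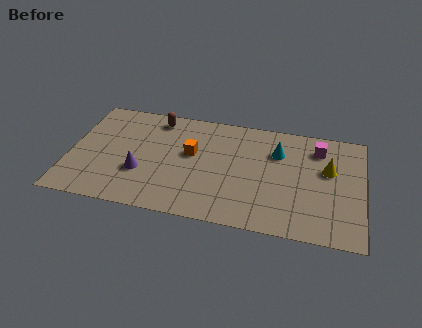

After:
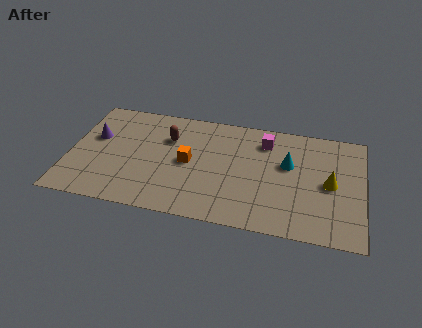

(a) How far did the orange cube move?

0.6

From (5.5, 4.2) to (5.4, 3.6), the orange cube covered √(0.1² + 0.6²) ≈ 0.6 units.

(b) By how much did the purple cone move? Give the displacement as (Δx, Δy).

(-2.2, 1.9)

The purple cone was at about (3.3, 2.5) and moved to about (1.1, 4.4).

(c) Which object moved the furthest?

the purple cone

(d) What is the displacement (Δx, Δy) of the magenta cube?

(-2.4, 0.0)

The magenta cube started near (11.2, 5.7) and ended near (8.8, 5.7).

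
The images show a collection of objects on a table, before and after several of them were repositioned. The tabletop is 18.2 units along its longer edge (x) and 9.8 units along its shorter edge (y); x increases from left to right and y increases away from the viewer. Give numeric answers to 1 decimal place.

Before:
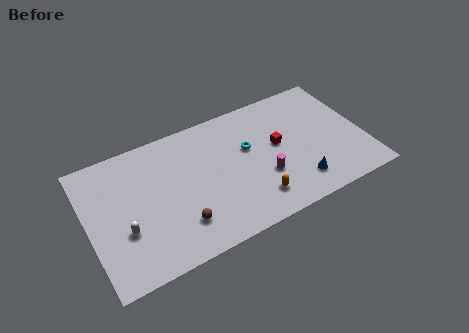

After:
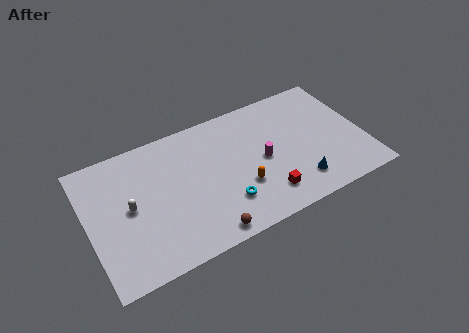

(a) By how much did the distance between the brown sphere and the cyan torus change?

-4.0

They were about 6.2 units apart before and 2.2 after — 4.0 units closer together.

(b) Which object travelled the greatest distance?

the cyan torus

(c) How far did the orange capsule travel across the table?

1.5

The orange capsule moved from about (10.6, 2.0) to (9.9, 3.3), a distance of √(0.7² + 1.3²) ≈ 1.5.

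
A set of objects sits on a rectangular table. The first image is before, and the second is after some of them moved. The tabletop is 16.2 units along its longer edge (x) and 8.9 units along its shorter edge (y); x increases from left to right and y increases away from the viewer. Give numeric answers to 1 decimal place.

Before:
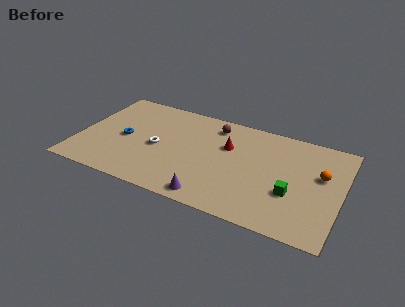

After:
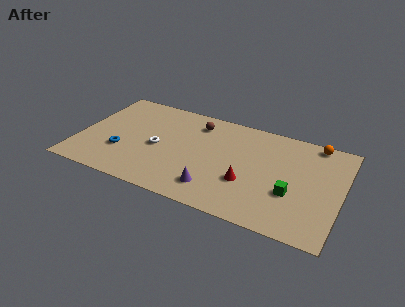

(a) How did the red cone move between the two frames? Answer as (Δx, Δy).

(1.5, -2.7)

The red cone was at about (9.1, 5.8) and moved to about (10.6, 3.1).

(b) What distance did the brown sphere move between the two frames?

1.1

The brown sphere moved from about (8.1, 7.4) to (7.0, 7.2), a distance of √(1.1² + 0.2²) ≈ 1.1.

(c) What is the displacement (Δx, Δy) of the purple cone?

(0.1, 0.8)

The purple cone started near (8.6, 1.0) and ended near (8.7, 1.8).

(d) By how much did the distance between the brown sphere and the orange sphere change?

+0.3

They were about 7.1 units apart before and 7.4 after — 0.3 units further apart.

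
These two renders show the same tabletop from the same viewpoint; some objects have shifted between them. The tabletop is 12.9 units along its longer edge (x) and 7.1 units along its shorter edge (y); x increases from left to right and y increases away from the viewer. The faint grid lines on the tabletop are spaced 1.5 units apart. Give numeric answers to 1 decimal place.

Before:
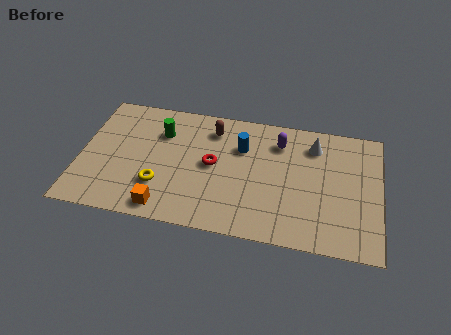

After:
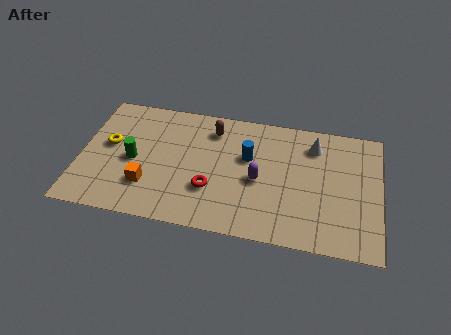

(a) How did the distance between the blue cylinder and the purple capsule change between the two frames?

-0.4

The distance was about 1.7 in the first image and 1.3 in the second, so they moved 0.4 units closer together.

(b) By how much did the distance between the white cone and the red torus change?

+0.7

The distance was about 4.7 in the first image and 5.4 in the second, so they moved 0.7 units further apart.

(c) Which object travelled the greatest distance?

the yellow torus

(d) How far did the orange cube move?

1.4

The orange cube moved from about (3.8, 0.9) to (3.0, 2.0), a distance of √(0.8² + 1.1²) ≈ 1.4.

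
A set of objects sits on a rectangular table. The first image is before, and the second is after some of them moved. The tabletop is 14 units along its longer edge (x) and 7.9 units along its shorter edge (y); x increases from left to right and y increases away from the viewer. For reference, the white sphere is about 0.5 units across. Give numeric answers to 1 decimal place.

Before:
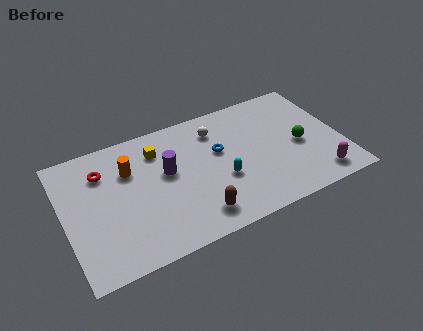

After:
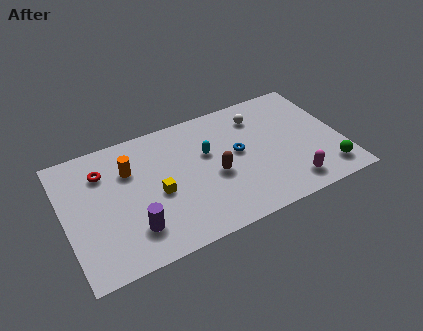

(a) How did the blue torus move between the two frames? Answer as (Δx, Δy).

(0.9, -0.5)

The blue torus was at about (7.9, 4.8) and moved to about (8.8, 4.3).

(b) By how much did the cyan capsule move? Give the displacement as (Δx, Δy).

(-0.5, 1.9)

The cyan capsule started near (7.8, 3.0) and ended near (7.3, 4.9).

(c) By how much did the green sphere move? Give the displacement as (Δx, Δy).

(1.1, -2.2)

From the two frames, the green sphere sits at roughly (11.9, 3.6) before and (13.0, 1.4) after.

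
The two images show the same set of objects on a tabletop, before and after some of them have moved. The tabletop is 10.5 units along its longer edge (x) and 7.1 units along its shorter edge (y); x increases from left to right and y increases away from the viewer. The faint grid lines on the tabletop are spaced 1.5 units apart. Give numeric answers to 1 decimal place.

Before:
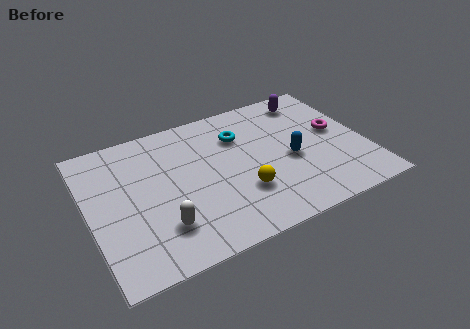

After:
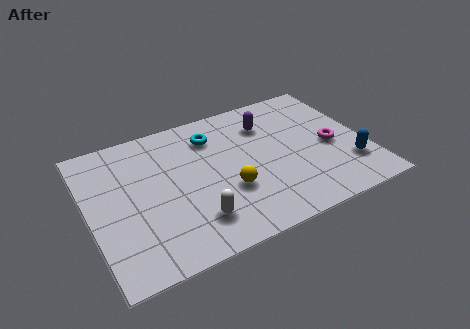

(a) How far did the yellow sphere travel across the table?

0.6

The yellow sphere was near (5.6, 2.2) before and (5.1, 2.5) after, so it travelled √(0.5² + 0.3²) ≈ 0.6 units.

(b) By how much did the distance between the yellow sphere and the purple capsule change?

-1.6

The distance was about 5.0 in the first image and 3.4 in the second, so they moved 1.6 units closer together.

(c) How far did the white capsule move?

1.2

The white capsule moved from about (2.5, 1.8) to (3.7, 1.6), a distance of √(1.2² + 0.2²) ≈ 1.2.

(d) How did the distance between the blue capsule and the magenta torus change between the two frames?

-0.7

They were about 2.1 units apart before and 1.4 after — 0.7 units closer together.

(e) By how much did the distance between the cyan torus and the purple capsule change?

-0.9

They were about 3.0 units apart before and 2.1 after — 0.9 units closer together.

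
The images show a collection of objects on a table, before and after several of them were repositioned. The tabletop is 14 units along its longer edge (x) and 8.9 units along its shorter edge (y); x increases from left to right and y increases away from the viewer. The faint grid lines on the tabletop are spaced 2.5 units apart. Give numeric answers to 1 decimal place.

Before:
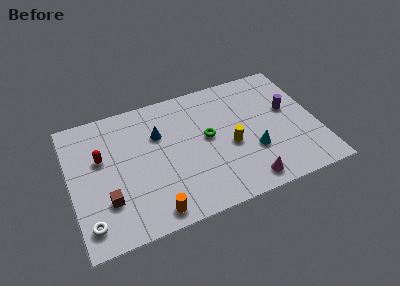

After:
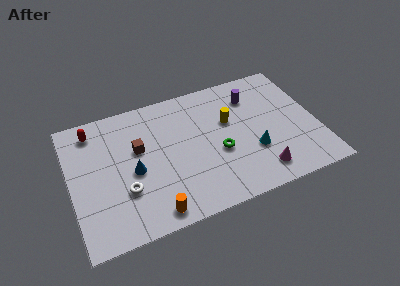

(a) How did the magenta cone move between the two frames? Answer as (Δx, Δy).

(0.8, 0.4)

The magenta cone started near (9.6, 1.1) and ended near (10.4, 1.5).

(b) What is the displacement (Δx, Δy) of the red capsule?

(-0.3, 2.0)

From the two frames, the red capsule sits at roughly (1.8, 5.5) before and (1.5, 7.5) after.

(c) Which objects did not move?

the cyan cone and the orange cylinder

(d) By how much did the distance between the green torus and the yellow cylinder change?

+0.5

The distance was about 1.6 in the first image and 2.1 in the second, so they moved 0.5 units further apart.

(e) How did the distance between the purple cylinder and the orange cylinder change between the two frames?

-0.6

They were about 9.2 units apart before and 8.6 after — 0.6 units closer together.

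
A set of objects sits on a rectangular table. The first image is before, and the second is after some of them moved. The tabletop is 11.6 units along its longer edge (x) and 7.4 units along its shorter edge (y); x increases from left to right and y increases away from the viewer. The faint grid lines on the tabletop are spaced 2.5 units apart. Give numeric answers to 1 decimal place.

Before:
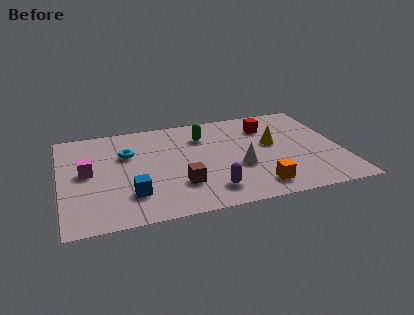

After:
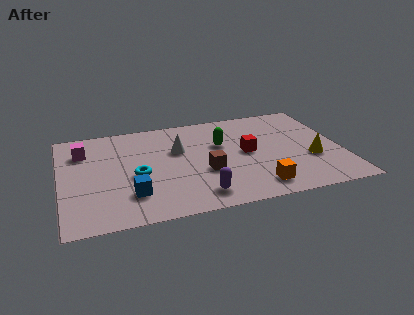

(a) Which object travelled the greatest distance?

the white cone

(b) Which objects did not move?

the orange cube and the blue cube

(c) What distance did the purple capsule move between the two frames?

0.5

From (6.0, 1.4) to (5.5, 1.2), the purple capsule covered √(0.5² + 0.2²) ≈ 0.5 units.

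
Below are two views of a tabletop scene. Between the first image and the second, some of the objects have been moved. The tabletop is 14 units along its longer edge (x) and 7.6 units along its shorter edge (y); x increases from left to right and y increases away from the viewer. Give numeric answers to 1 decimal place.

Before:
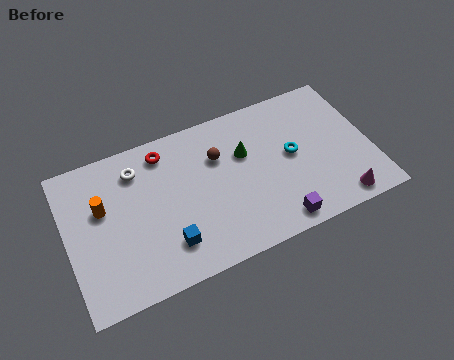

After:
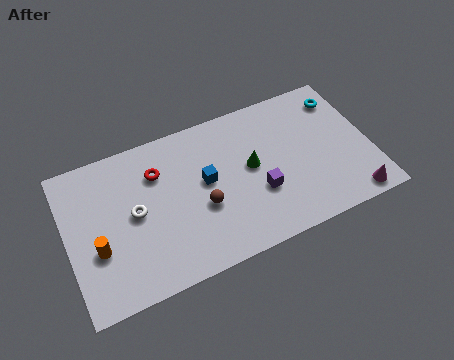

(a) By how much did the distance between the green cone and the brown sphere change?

+1.4

They were about 1.2 units apart before and 2.6 after — 1.4 units further apart.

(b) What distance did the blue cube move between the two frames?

3.1

The blue cube moved from about (4.4, 1.8) to (6.4, 4.2), a distance of √(2.0² + 2.4²) ≈ 3.1.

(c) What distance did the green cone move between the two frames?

0.8

The green cone was near (8.3, 4.9) before and (8.5, 4.1) after, so it travelled √(0.2² + 0.8²) ≈ 0.8 units.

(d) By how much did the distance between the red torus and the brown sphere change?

+0.4

Before: roughly 2.7 units apart; after: 3.1. That's 0.4 units further apart.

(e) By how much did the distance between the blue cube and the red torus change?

-2.1

Before: roughly 4.6 units apart; after: 2.5. That's 2.1 units closer together.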